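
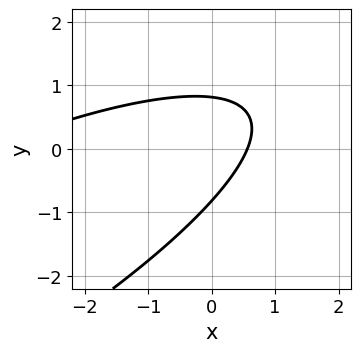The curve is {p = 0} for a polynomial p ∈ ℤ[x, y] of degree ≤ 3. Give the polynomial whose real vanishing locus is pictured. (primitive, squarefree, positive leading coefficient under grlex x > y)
x^2 - 3*x*y + 3*y^2 + 3*x - 2

Degree: the shape is more complex than any degree-1 curve, so deg p = 2.
Matching integer coefficients to the picture gives p.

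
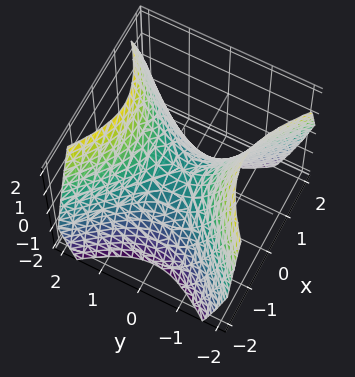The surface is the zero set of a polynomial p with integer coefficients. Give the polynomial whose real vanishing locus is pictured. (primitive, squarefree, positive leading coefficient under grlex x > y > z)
deg p = 2.
Symmetries: mirror symmetry x ↦ −x ⇒ only even powers of x; the y ↦ −y reflection is a symmetry, so y appears only in even powers.
Checking where it meets the axes: it meets the z-axis at z = 0 (among the integer gridlines); one x-axis crossing is at x = 0; one y-axis crossing is at y = 0.
These observations pin down the coefficients.

x^2 - y^2 + z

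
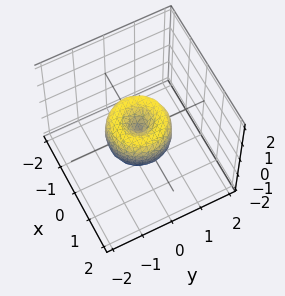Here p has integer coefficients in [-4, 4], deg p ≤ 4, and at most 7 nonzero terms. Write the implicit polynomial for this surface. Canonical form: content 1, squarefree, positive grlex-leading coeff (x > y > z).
2*x^4 + 4*x^2*y^2 + 2*y^4 - 2*x^2 - 2*y^2 + z^2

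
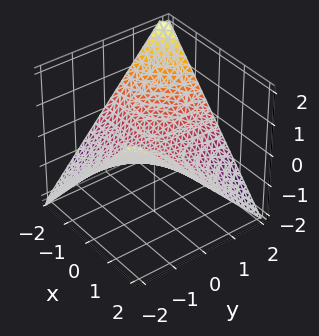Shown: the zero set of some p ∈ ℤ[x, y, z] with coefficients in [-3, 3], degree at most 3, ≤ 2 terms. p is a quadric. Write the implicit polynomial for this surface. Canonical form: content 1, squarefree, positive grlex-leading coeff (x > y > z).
1. Degree: a hyperbolic paraboloid; a quadric, so deg p = 2.
2. Checking where it meets the axes: every point of the y-axis in the box is on the surface; the visible x-axis segment lies entirely on the surface.
3. The integer polynomial consistent with all of this is the stated p.

x*y + 2*z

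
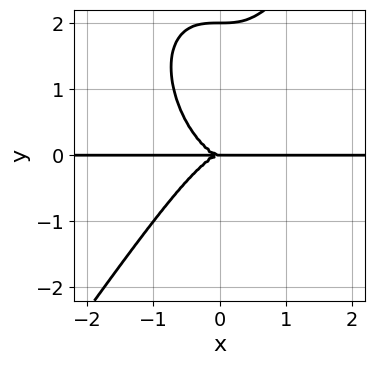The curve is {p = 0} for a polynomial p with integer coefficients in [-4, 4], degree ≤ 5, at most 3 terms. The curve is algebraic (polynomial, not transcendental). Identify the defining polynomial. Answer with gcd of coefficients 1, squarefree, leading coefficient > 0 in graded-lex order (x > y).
3*x^3*y - y^4 + 2*y^3

First, deg p = 4. The shape is more complex than any degree-3 curve.
Next, observable constraints: the y-axis gridline crossings are at y ∈ {0, 2}; every point of the x-axis in the box is on the curve.
Finally, solving for integer coefficients yields p as stated.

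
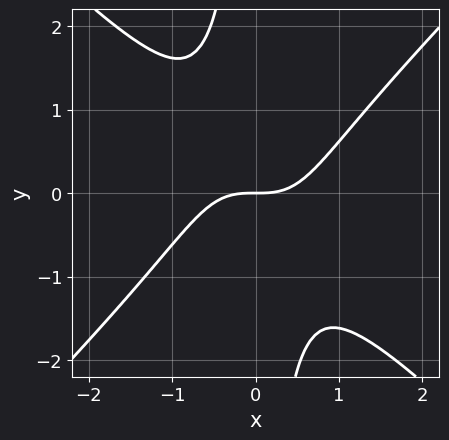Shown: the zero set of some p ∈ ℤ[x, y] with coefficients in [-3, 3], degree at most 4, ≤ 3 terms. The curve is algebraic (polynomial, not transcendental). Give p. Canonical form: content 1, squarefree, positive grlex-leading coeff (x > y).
1. The degree is 3 — a generic line meets the curve in up to 3 points.
2. From the visible intercepts: one y-axis crossing is at y = 0; one x-axis crossing is at x = 0.
3. Putting this together gives p.

x^3 - x*y^2 - y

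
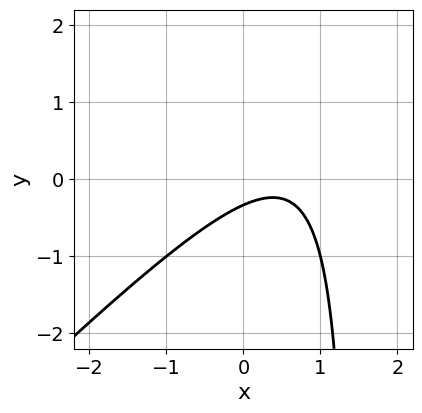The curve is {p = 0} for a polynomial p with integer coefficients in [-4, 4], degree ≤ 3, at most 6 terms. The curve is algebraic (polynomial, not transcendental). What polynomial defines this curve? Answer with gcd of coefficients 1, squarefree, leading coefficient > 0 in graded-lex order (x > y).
(a) The degree is 2 — the shape is more complex than any degree-1 curve.
(b) Observable constraints: the curve avoids every integer x-axis point in the box.
(c) The integer polynomial consistent with all of this is the stated p.

2*x^2 - 2*x*y - 2*x + 3*y + 1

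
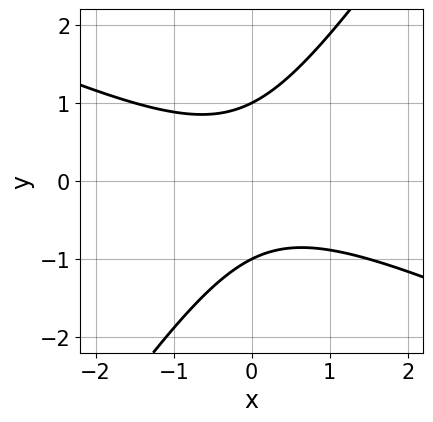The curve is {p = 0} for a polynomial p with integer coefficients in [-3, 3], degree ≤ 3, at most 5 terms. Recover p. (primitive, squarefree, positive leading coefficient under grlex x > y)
First, the degree is 2 — no degree-1 curve has this shape.
Next, from the axis intercepts and sections: no x-intercept at any integer in the box; among the integer gridlines, it crosses the y-axis at y ∈ {-1, 1}.
Finally, matching integer coefficients to the picture gives p.

2*x^2 + 3*x*y - 3*y^2 + 3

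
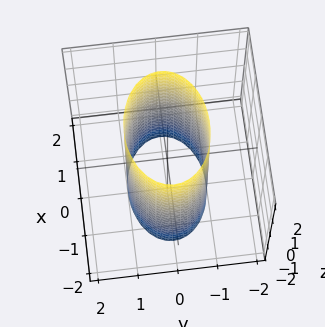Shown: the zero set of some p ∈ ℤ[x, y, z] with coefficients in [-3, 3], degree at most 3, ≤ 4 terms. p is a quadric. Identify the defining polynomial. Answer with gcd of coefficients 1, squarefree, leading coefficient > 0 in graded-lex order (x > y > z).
x^2 + 2*y^2 - 2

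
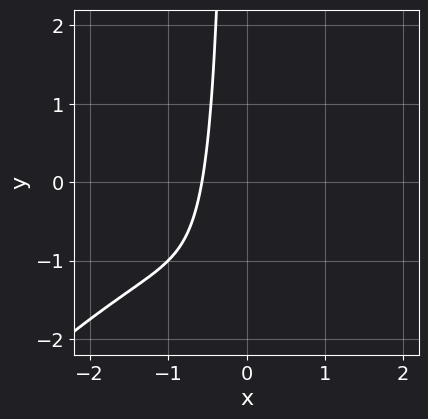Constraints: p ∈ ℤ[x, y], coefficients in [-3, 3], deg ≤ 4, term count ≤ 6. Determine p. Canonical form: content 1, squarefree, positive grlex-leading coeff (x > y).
x^3 - x^2*y + x^2 + 2*x + 1

1. deg p = 3.
2. Against the integer gridlines: the curve avoids every integer y-axis point in the box.
3. Putting this together gives p.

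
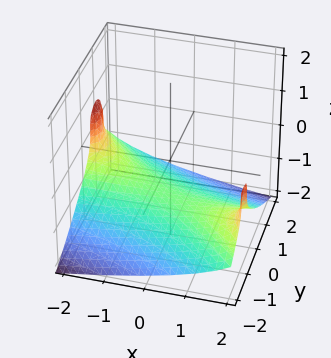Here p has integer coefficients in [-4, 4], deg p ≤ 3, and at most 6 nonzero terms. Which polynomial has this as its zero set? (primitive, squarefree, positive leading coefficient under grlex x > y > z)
First, the degree is 3 — a generic line meets the surface in up to 3 points.
Next, observable constraints: it misses every integer gridline on the x-axis; the surface avoids every integer y-axis point in the box; one z-axis crossing is at z = -1.
Finally, the integer polynomial consistent with all of this is the stated p.

z^3 + x*y + y^2 + 1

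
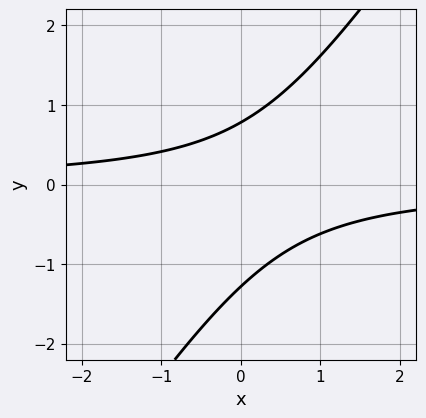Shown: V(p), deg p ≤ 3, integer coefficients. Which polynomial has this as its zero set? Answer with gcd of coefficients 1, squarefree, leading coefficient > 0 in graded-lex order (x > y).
1. The degree is 2 — no degree-1 curve has this shape.
2. Observable constraints: the curve avoids every integer x-axis point in the box.
3. Fitting integer coefficients to these (and the overall shape) gives p.

3*x*y - 2*y^2 - y + 2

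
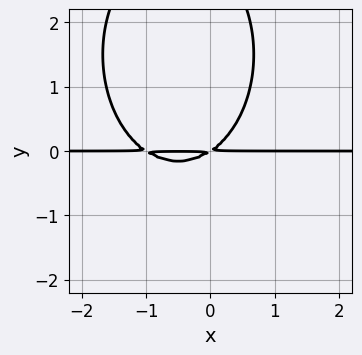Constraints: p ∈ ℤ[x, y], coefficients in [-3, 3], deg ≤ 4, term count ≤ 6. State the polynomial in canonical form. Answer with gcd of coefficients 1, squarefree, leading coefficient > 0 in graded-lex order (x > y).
1. deg p = 3. The shape is more complex than any degree-2 curve.
2. Against the integer gridlines: every point of the x-axis in the box is on the curve.
3. Solving for integer coefficients yields p as stated.

2*x^2*y + y^3 + 2*x*y - 3*y^2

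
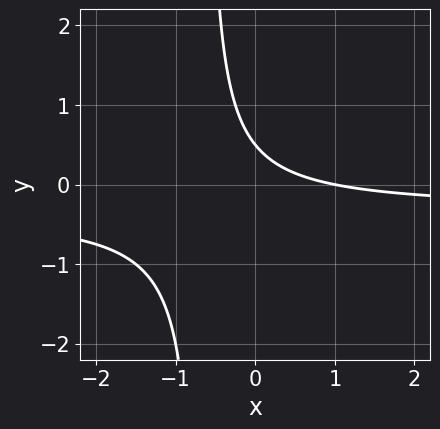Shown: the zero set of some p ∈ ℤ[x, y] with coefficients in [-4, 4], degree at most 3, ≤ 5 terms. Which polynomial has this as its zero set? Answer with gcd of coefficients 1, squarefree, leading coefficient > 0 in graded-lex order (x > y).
Degree: a generic line meets the curve in up to 2 points, so deg p = 2.
Reading off the gridlines: it meets the x-axis at x = 1 (among the integer gridlines).
Putting this together gives p.

3*x*y + x + 2*y - 1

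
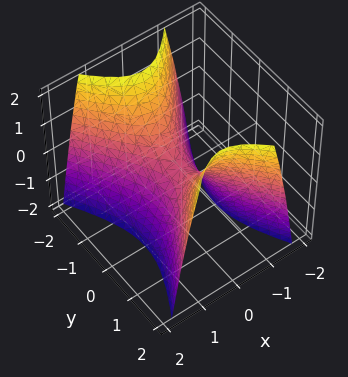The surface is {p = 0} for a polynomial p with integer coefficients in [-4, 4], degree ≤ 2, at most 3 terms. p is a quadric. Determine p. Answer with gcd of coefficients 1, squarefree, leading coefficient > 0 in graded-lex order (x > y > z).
2*x^2 - y^2 + z

deg p = 2. A saddle surface; a quadric.
Symmetries: mirror symmetry x ↦ −x ⇒ only even powers of x; mirror symmetry y ↦ −y ⇒ only even powers of y.
Checking where it meets the axes: it meets the z-axis at z = 0 (among the integer gridlines); it crosses the y-axis at the gridline y = 0; it meets the x-axis at x = 0 (among the integer gridlines).
Putting this together gives p.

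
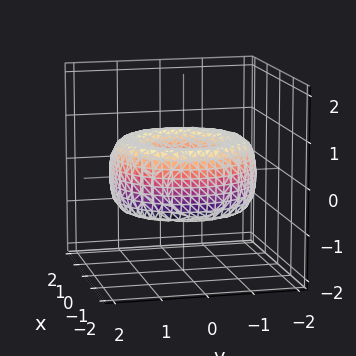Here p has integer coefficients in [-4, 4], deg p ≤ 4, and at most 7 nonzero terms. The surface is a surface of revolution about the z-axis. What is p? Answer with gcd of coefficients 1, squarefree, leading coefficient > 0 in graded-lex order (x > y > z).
First, degree: a generic line meets the surface in up to 4 points, so deg p = 4.
Next, symmetry: the z-axis is an axis of rotation, so x and y enter only as x² + y².
Then, reading off the gridlines: no z-intercept at any integer in the box; a circular section at z = 0 has radius between 0 and 1.
Finally, these observations pin down the coefficients.

x^4 + 2*x^2*y^2 + y^4 - 3*x^2 - 3*y^2 + 2*z^2 + 1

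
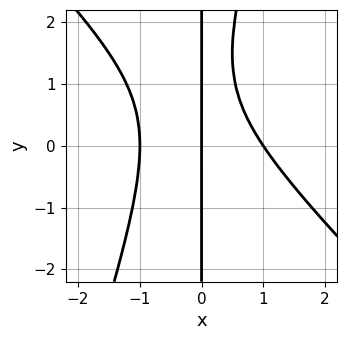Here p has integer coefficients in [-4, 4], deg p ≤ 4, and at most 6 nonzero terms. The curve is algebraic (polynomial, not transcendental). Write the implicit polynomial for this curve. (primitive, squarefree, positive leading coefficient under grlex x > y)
3*x^3 + 2*x^2*y - x*y^2 + 2*x*y - 3*x

First, deg p = 3.
Next, against the integer gridlines: every point of the y-axis in the box is on the curve; the x-axis gridline crossings are at x ∈ {-1, 0, 1}.
Finally, the integer polynomial consistent with all of this is the stated p.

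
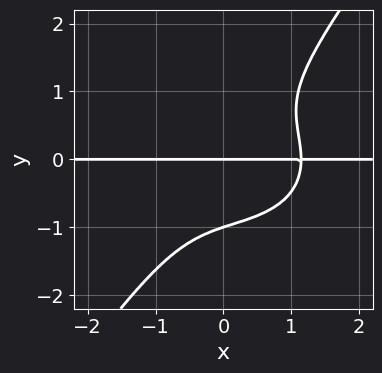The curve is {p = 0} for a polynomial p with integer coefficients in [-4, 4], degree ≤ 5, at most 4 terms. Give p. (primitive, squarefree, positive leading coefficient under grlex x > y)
(a) The degree is 4 — the shape is more complex than any degree-3 curve.
(b) Reading off the gridlines: every point of the x-axis in the box is on the curve; the y-axis gridline crossings are at y ∈ {-1, 0}.
(c) Together with the visible shape, these determine p as stated.

2*x^3*y + 3*x*y^3 - 3*y^4 - 3*y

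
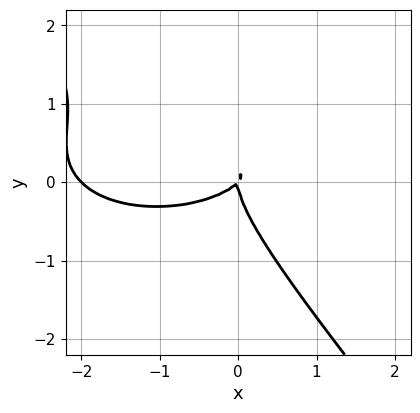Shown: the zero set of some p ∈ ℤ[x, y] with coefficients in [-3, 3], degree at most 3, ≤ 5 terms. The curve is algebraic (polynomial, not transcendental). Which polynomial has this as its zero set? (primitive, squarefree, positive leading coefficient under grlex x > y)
x^3 + 3*x*y^2 + 3*y^3 + 2*x^2 - 2*x*y

The degree is 3 — the shape is more complex than any degree-2 curve.
Against the integer gridlines: it meets the y-axis at y = 0 (among the integer gridlines); the x-axis gridline crossings are at x ∈ {-2, 0}.
Together with the visible shape, these determine p as stated.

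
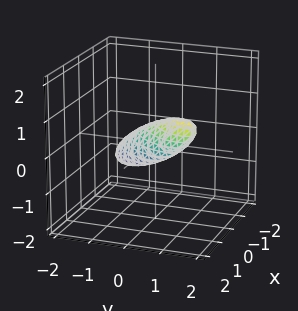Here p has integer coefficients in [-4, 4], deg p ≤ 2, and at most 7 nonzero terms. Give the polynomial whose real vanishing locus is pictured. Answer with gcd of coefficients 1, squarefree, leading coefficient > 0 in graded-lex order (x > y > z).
The degree is 2 — no degree-1 surface has this shape.
Solving for integer coefficients yields p as stated.

3*x^2 - 3*x*y + 2*y^2 - 3*y*z + 3*z^2 - 1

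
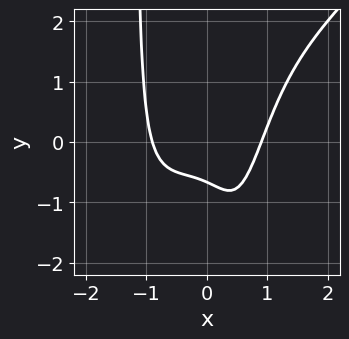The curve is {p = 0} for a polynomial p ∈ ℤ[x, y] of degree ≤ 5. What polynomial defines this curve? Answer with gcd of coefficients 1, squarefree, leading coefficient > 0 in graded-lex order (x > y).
3*x^4 - 3*x^3*y + 2*x*y - 3*y - 2

Degree: no degree-3 curve has this shape, so deg p = 4.
Solving for integer coefficients yields p as stated.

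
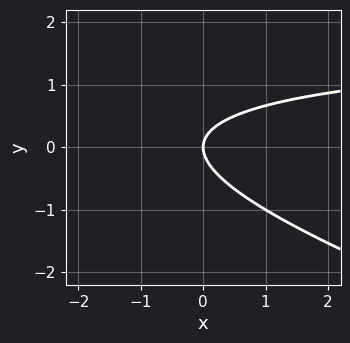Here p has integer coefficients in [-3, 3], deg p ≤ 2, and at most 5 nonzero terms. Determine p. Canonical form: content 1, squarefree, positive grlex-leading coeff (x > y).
(a) Degree: a generic line meets the curve in up to 2 points, so deg p = 2.
(b) Reading off the gridlines: one y-axis crossing is at y = 0; it crosses the x-axis at the gridline x = 0.
(c) Putting this together gives p.

x*y + 3*y^2 - 2*x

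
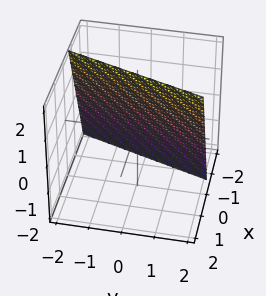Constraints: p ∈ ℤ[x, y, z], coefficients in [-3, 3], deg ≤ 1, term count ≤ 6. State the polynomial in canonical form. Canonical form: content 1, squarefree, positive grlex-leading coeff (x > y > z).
deg p = 1. Every cross-section is a straight line — this is a plane.
Observable constraints: one z-axis crossing is at z = 2; it crosses the y-axis at the gridline y = 2.
Assembling these constraints gives the stated polynomial.

3*x - y - z + 2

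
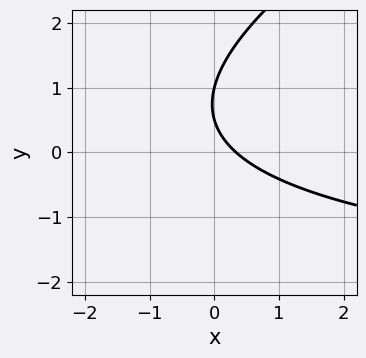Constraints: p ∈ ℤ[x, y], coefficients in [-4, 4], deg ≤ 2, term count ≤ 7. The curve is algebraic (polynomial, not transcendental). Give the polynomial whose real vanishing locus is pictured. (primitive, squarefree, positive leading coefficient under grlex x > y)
x*y - 2*y^2 + 3*x + 3*y - 1

(a) Degree: no degree-1 curve has this shape, so deg p = 2.
(b) From the visible intercepts: it crosses the y-axis at the gridline y = 1.
(c) Solving for integer coefficients yields p as stated.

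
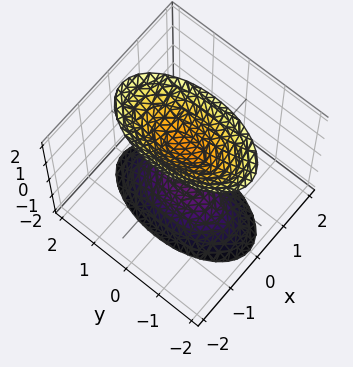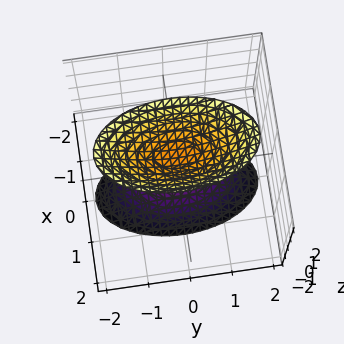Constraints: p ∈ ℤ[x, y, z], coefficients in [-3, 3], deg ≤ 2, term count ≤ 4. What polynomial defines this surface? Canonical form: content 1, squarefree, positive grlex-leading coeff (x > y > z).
1. There are 2 components.
2. The degree is 2 — two separate bowl-shaped sheets opening away from each other; a quadric.
3. Symmetries: mirror symmetry y ↦ −y ⇒ only even powers of y; mirror symmetry z ↦ −z ⇒ only even powers of z; mirror symmetry x ↦ −x ⇒ only even powers of x.
4. From the axis intercepts and sections: the surface avoids every integer y-axis point in the box; among the integer gridlines, it crosses the z-axis at z ∈ {-1, 1}; no x-intercept at any integer in the box.
5. Together with the visible shape, these determine p as stated.

3*x^2 + y^2 - z^2 + 1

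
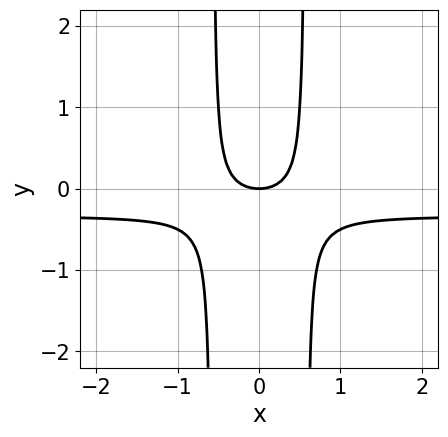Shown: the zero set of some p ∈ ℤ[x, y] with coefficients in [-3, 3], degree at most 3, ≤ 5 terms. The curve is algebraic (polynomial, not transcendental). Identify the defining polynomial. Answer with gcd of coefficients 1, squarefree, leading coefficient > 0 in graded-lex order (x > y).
3*x^2*y + x^2 - y

1. deg p = 3. A generic line meets the curve in up to 3 points.
2. Symmetries: mirror symmetry x ↦ −x ⇒ only even powers of x.
3. Reading off the gridlines: it meets the y-axis at y = 0 (among the integer gridlines); it meets the x-axis at x = 0 (among the integer gridlines).
4. These observations pin down the coefficients.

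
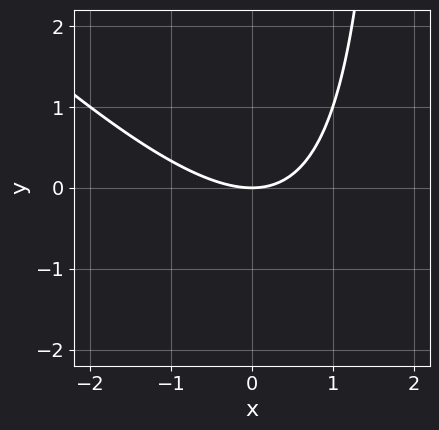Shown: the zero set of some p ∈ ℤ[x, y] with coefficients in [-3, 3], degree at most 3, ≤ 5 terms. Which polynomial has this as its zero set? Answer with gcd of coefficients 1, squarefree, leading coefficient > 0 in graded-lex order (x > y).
(a) deg p = 2.
(b) Reading off the gridlines: it crosses the x-axis at the gridline x = 0; it crosses the y-axis at the gridline y = 0.
(c) Assembling these constraints gives the stated polynomial.

x^2 + x*y - 2*y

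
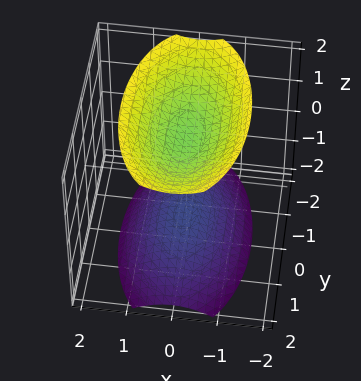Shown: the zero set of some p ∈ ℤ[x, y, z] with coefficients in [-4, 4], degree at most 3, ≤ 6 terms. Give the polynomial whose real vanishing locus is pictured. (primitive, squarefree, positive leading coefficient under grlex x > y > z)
3*x^2 + y^2 - 2*z^2 + 3

The picture has 2 separate pieces. Treating them together as one polynomial.
The degree is 2 — two sheets facing apart; a quadric.
Symmetries: the y ↦ −y reflection is a symmetry, so y appears only in even powers; the z ↦ −z reflection is a symmetry, so z appears only in even powers; it's symmetric under x → −x, forcing even powers of x.
Checking where it meets the axes: the surface avoids every integer y-axis point in the box; no x-intercept at any integer in the box.
These observations pin down the coefficients.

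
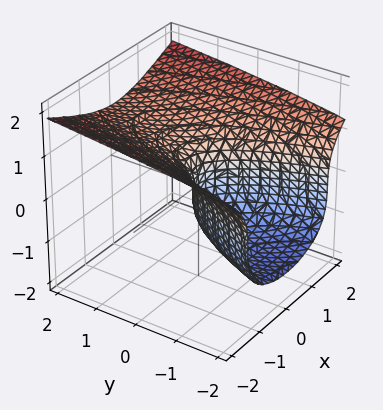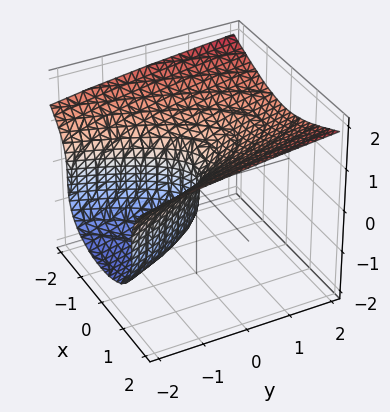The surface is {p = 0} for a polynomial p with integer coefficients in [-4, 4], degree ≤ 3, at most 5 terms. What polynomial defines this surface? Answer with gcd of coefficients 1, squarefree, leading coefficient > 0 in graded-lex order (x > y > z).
(a) The degree is 3 — a generic line meets the surface in up to 3 points.
(b) Checking where it meets the axes: it meets the z-axis at z = 0 (among the integer gridlines); it crosses the y-axis at the gridline y = 0; it crosses the x-axis at the gridline x = 0.
(c) Matching integer coefficients to the picture gives p.

z^3 - x^2 - y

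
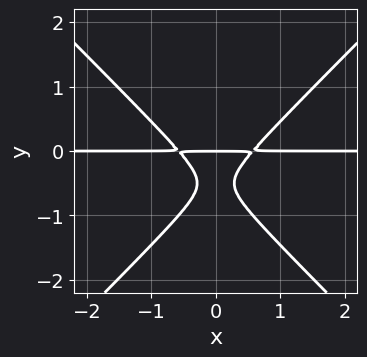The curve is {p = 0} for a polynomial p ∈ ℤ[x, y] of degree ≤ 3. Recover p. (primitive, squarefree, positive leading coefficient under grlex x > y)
3*x^2*y - 3*y^3 - 3*y^2 - y

1. The degree is 3 — a generic line meets the curve in up to 3 points.
2. Symmetries: the x ↦ −x reflection is a symmetry, so x appears only in even powers.
3. Against the integer gridlines: it crosses the y-axis at the gridline y = 0; the visible x-axis segment lies entirely on the curve.
4. Assembling these constraints gives the stated polynomial.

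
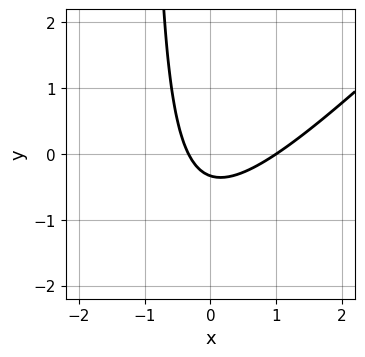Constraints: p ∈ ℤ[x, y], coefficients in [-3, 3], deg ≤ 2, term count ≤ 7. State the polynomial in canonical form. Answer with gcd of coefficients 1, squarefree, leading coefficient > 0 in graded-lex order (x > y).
First, degree: no degree-1 curve has this shape, so deg p = 2.
Then, checking where it meets the axes: one x-axis crossing is at x = 1.
Finally, putting this together gives p.

3*x^2 - 3*x*y - 2*x - 3*y - 1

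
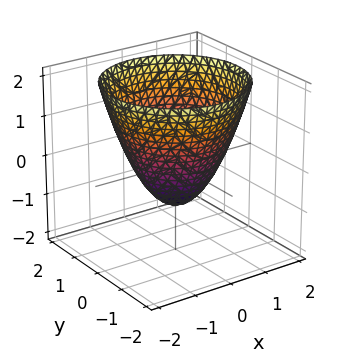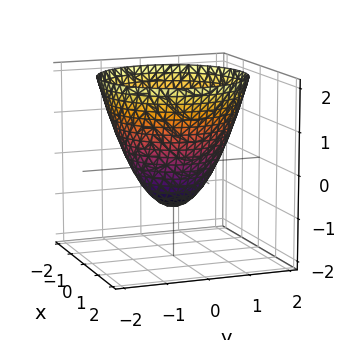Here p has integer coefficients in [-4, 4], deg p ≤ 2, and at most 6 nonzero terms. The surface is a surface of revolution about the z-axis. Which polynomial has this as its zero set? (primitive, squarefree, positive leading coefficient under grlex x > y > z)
x^2 + y^2 - z - 1

(a) Degree: the shape is more complex than any degree-1 surface, so deg p = 2.
(b) Symmetry: the surface is invariant under rotation about z: p = q(x² + y², z).
(c) From the axis intercepts and sections: the x-axis gridline crossings are at x ∈ {-1, 1}; the y-axis gridline crossings are at y ∈ {-1, 1}.
(d) Together with the visible shape, these determine p as stated. Check: (0, 0, -1) on the z-axis lies on the surface, and p(0, 0, -1) = 0. ✓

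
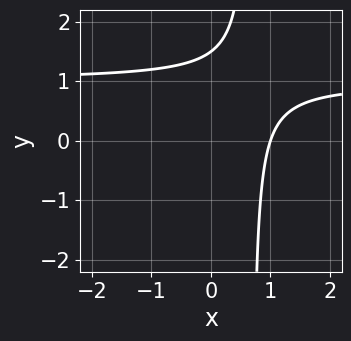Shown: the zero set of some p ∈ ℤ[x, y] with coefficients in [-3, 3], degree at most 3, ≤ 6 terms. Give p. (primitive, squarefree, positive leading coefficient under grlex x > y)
1. The degree is 2 — no degree-1 curve has this shape.
2. Against the integer gridlines: one x-axis crossing is at x = 1.
3. These observations pin down the coefficients.

3*x*y - 3*x - 2*y + 3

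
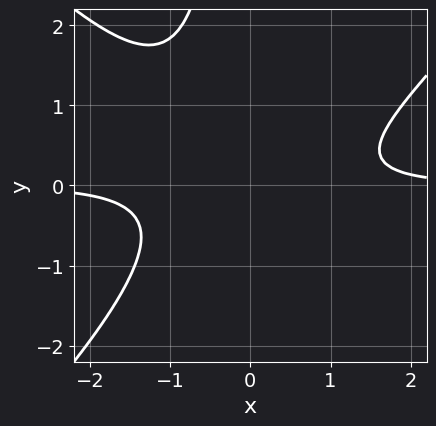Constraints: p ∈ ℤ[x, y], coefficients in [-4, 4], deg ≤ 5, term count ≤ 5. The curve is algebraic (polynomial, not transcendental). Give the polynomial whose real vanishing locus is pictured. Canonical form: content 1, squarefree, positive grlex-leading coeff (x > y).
1. Degree: a generic line meets the curve in up to 4 points, so deg p = 4.
2. Observable constraints: it misses every integer gridline on the x-axis; the curve avoids every integer y-axis point in the box.
3. Fitting integer coefficients to these (and the overall shape) gives p.

x^3*y - x*y^3 - x*y^2 - 2*y^2 - 1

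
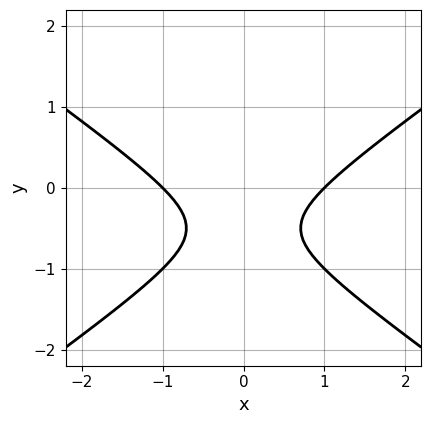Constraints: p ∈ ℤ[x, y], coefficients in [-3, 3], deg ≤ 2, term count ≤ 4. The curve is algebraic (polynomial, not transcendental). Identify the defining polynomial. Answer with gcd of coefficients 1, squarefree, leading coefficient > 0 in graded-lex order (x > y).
x^2 - 2*y^2 - 2*y - 1

1. Degree: a generic line meets the curve in up to 2 points, so deg p = 2.
2. Symmetries: it's symmetric under x → −x, forcing even powers of x.
3. From the visible intercepts: among the integer gridlines, it crosses the x-axis at x ∈ {-1, 1}; the curve avoids every integer y-axis point in the box.
4. These observations pin down the coefficients.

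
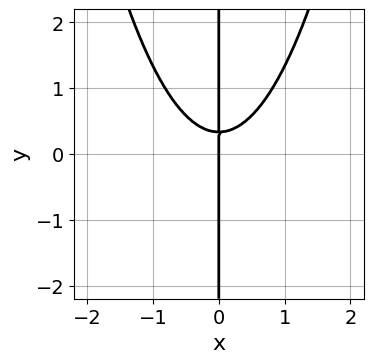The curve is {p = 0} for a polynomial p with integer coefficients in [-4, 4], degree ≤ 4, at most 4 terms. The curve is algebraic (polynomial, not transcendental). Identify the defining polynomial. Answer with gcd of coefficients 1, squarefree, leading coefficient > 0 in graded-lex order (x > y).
(a) deg p = 3.
(b) Observable constraints: one x-axis crossing is at x = 0; the visible y-axis segment lies entirely on the curve.
(c) The integer polynomial consistent with all of this is the stated p.

3*x^3 - 3*x*y + x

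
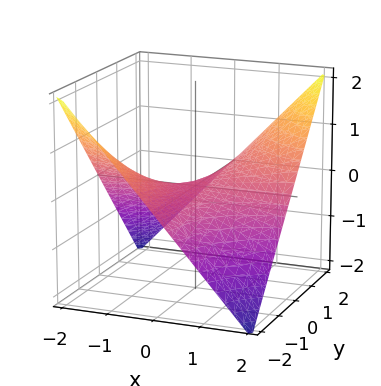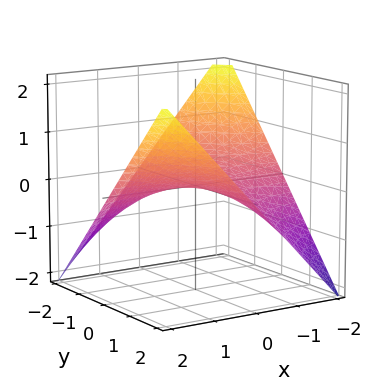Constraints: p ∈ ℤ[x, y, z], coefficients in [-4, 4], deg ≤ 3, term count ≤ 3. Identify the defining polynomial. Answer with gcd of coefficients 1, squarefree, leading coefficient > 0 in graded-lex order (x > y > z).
x*y - 2*z

1. deg p = 2. A hyperbolic paraboloid; a quadric.
2. Reading off the gridlines: one z-axis crossing is at z = 0; every point of the y-axis in the box is on the surface; the visible x-axis segment lies entirely on the surface.
3. The integer polynomial consistent with all of this is the stated p.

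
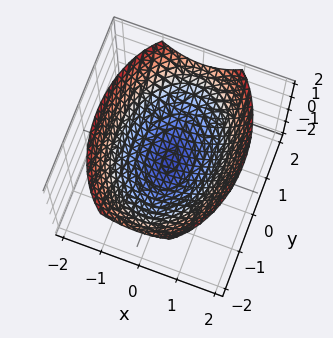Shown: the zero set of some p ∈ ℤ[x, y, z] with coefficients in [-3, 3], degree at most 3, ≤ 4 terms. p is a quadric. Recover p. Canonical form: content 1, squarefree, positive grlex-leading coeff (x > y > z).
2*x^2 + y^2 - 3*z

(a) deg p = 2.
(b) Symmetries: the y ↦ −y reflection is a symmetry, so y appears only in even powers; it's symmetric under x → −x, forcing even powers of x.
(c) Reading off the gridlines: it crosses the x-axis at the gridline x = 0; it meets the z-axis at z = 0 (among the integer gridlines); it crosses the y-axis at the gridline y = 0.
(d) Matching integer coefficients to the picture gives p.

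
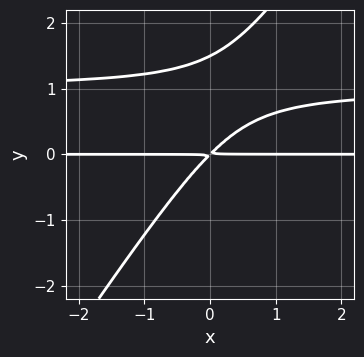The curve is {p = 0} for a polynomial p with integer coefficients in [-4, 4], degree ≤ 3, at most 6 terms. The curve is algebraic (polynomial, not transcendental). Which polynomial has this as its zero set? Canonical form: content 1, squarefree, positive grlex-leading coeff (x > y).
1. Degree: no degree-2 curve has this shape, so deg p = 3.
2. Checking where it meets the axes: every point of the x-axis in the box is on the curve.
3. Putting this together gives p.

3*x*y^2 - 2*y^3 - 3*x*y + 3*y^2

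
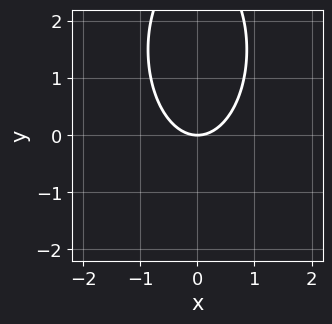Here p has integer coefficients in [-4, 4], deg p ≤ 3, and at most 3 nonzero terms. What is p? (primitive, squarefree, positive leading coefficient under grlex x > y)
3*x^2 + y^2 - 3*y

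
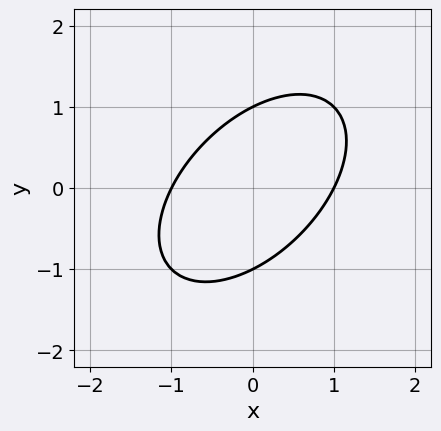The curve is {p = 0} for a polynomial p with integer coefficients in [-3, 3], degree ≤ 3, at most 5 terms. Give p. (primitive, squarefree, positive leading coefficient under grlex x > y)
First, degree: a generic line meets the curve in up to 2 points, so deg p = 2.
Then, reading off the gridlines: among the integer gridlines, it crosses the x-axis at x ∈ {-1, 1}; among the integer gridlines, it crosses the y-axis at y ∈ {-1, 1}.
Finally, putting this together gives p.

x^2 - x*y + y^2 - 1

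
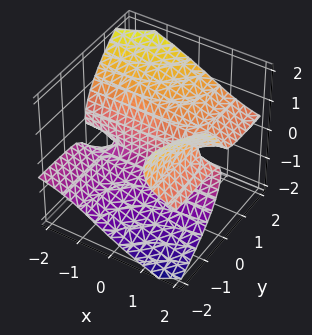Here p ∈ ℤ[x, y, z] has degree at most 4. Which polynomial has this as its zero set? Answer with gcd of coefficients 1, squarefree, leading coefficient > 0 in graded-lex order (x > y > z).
3*x*y*z - x*z^2 + 2*z^3 - 3*y

deg p = 3. A generic line meets the surface in up to 3 points.
Checking where it meets the axes: one y-axis crossing is at y = 0; it meets the z-axis at z = 0 (among the integer gridlines).
Together with the visible shape, these determine p as stated. Check: (-2, 0, 0) on the x-axis lies on the surface, and p(-2, 0, 0) = 0. ✓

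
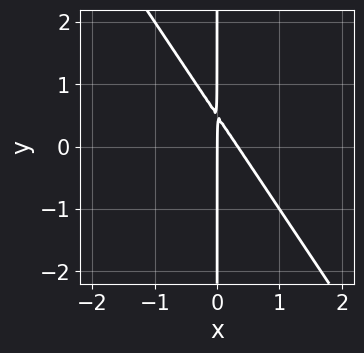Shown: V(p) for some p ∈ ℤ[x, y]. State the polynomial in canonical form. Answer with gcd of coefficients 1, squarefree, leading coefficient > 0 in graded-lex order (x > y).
3*x^2 + 2*x*y - x

1. deg p = 2. The shape is more complex than any degree-1 curve.
2. Observable constraints: the visible y-axis segment lies entirely on the curve; one x-axis crossing is at x = 0.
3. Together with the visible shape, these determine p as stated.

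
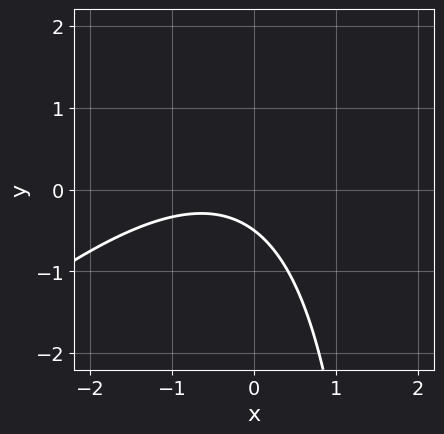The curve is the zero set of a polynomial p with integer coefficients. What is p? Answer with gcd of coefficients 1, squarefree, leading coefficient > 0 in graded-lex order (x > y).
(a) The degree is 2 — the shape is more complex than any degree-1 curve.
(b) Observable constraints: no x-intercept at any integer in the box.
(c) Fitting integer coefficients to these (and the overall shape) gives p.

x^2 - x*y + x + 2*y + 1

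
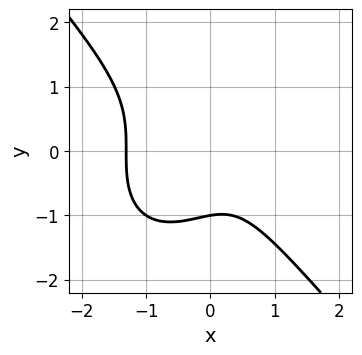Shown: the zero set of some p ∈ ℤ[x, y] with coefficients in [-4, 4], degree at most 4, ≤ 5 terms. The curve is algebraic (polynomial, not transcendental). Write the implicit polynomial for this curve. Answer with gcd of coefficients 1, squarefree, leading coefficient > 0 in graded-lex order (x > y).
(a) deg p = 3. No degree-2 curve has this shape.
(b) Checking where it meets the axes: one y-axis crossing is at y = -1.
(c) Putting this together gives p.

3*x^3 + 2*y^3 + 2*x^2 - x + 2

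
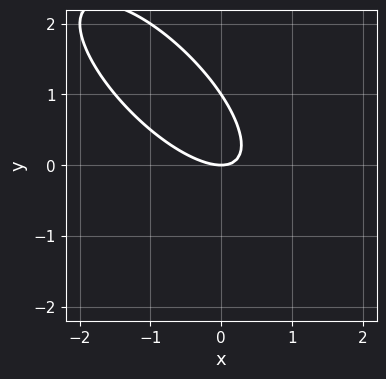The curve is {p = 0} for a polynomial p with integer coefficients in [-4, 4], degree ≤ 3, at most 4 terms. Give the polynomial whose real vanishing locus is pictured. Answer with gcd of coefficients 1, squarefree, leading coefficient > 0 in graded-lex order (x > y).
2*x^2 + 3*x*y + 2*y^2 - 2*y

1. Degree: the shape is more complex than any degree-1 curve, so deg p = 2.
2. Checking where it meets the axes: one x-axis crossing is at x = 0; among the integer gridlines, it crosses the y-axis at y ∈ {0, 1}.
3. These observations pin down the coefficients.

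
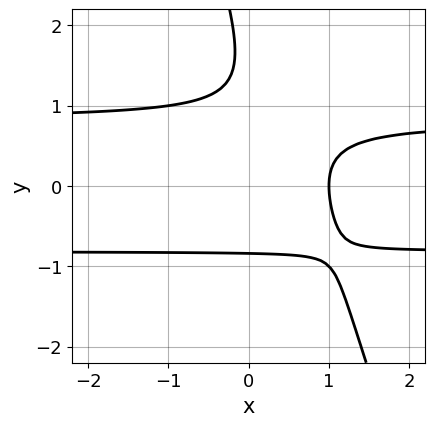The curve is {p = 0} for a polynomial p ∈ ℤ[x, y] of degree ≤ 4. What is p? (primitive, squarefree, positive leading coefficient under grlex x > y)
3*x*y^2 + y^3 - 2*y^2 - 2*x + 2

(a) Degree: the shape is more complex than any degree-2 curve, so deg p = 3.
(b) Reading off the gridlines: it crosses the x-axis at the gridline x = 1.
(c) Putting this together gives p.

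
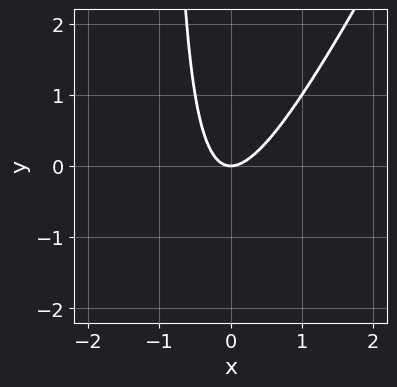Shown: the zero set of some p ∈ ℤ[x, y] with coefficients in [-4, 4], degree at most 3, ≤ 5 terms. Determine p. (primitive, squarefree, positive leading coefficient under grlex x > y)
The degree is 2 — the shape is more complex than any degree-1 curve.
Observable constraints: one x-axis crossing is at x = 0; one y-axis crossing is at y = 0.
Assembling these constraints gives the stated polynomial.

2*x^2 - x*y - y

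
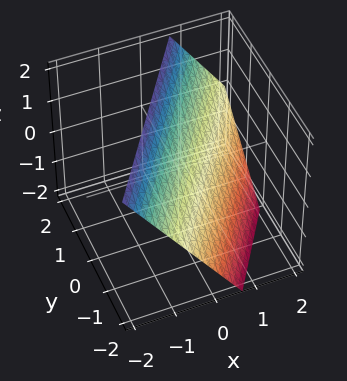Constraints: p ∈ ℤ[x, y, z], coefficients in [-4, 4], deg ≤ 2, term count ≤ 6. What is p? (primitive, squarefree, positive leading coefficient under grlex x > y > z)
3*x - 2*y + 2*z - 2

(a) deg p = 1. Every cross-section is a straight line — this is a plane.
(b) Reading off the gridlines: one z-axis crossing is at z = 1; it meets the y-axis at y = -1 (among the integer gridlines).
(c) These observations pin down the coefficients.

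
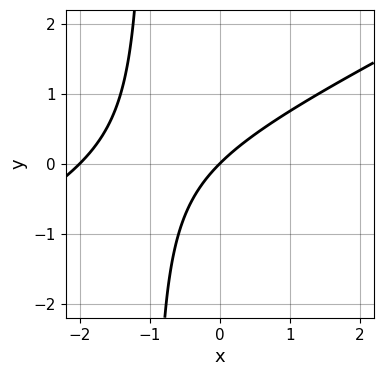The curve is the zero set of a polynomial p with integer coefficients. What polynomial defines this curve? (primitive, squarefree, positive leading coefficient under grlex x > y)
x^2 - 2*x*y + 2*x - 2*y

(a) The degree is 2 — a generic line meets the curve in up to 2 points.
(b) Observable constraints: it crosses the y-axis at the gridline y = 0; the x-axis gridline crossings are at x ∈ {-2, 0}.
(c) Fitting integer coefficients to these (and the overall shape) gives p.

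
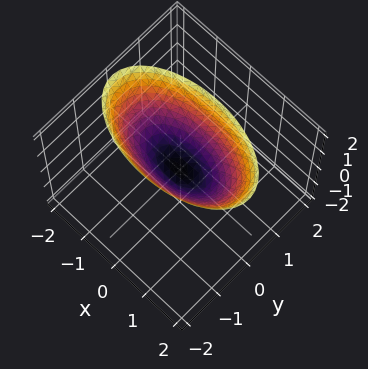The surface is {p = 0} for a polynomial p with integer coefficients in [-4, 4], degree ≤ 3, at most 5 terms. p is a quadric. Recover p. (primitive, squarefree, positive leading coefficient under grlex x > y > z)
1. The degree is 2 — a single bowl opening along one axis; a quadric.
2. Symmetries: the y ↦ −y reflection is a symmetry, so y appears only in even powers; it's symmetric under x → −x, forcing even powers of x.
3. Reading off the gridlines: it meets the z-axis at z = 0 (among the integer gridlines); one y-axis crossing is at y = 0; it meets the x-axis at x = 0 (among the integer gridlines).
4. Fitting integer coefficients to these (and the overall shape) gives p.

x^2 + 3*y^2 - 2*z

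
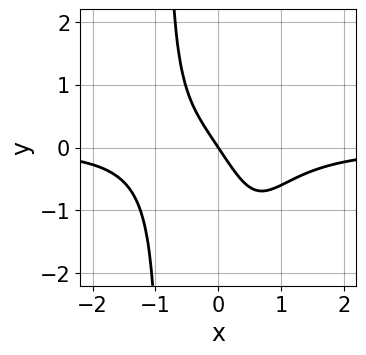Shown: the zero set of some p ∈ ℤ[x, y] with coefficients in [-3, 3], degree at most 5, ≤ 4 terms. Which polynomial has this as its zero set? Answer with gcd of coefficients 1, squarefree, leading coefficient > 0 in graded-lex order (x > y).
3*x^3*y + 3*x + 2*y

(a) Degree: the shape is more complex than any degree-3 curve, so deg p = 4.
(b) Against the integer gridlines: one x-axis crossing is at x = 0; it meets the y-axis at y = 0 (among the integer gridlines).
(c) Matching integer coefficients to the picture gives p.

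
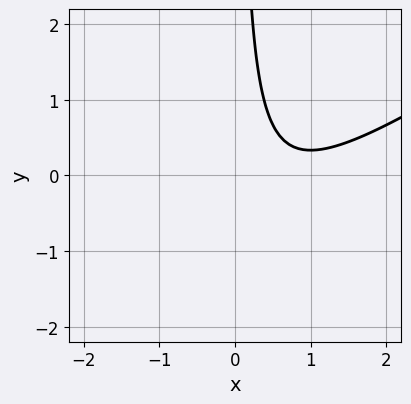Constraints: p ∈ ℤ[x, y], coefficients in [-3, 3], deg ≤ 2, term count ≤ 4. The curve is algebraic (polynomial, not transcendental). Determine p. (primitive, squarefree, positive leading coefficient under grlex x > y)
2*x^2 - 3*x*y - 3*x + 2

The degree is 2 — a generic line meets the curve in up to 2 points.
Against the integer gridlines: it misses every integer gridline on the y-axis; no x-intercept at any integer in the box.
Matching integer coefficients to the picture gives p.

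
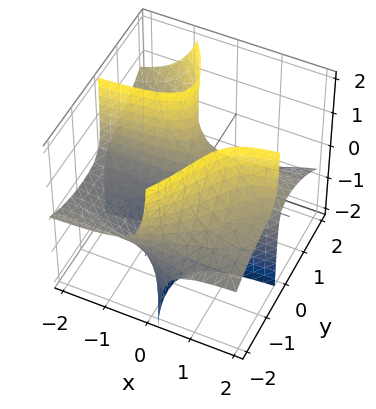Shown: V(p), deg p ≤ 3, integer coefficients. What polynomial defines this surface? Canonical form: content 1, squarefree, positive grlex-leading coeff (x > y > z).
3*x*y*z + y^3 + y^2 - 2*y + z

1. deg p = 3. A generic line meets the surface in up to 3 points.
2. From the axis intercepts and sections: among the integer gridlines, it crosses the y-axis at y ∈ {-2, 0, 1}; every point of the x-axis in the box is on the surface; one z-axis crossing is at z = 0.
3. Matching integer coefficients to the picture gives p.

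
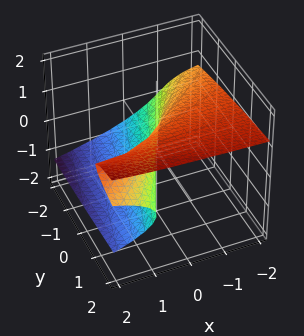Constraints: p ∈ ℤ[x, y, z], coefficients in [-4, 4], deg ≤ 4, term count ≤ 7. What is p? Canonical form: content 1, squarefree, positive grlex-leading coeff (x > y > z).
(a) deg p = 3. A generic line meets the surface in up to 3 points.
(b) Reading off the gridlines: one x-axis crossing is at x = 0; one z-axis crossing is at z = 0; one y-axis crossing is at y = 0.
(c) Matching integer coefficients to the picture gives p.

3*z^3 - 2*x*z - 2*z^2 + 2*x - y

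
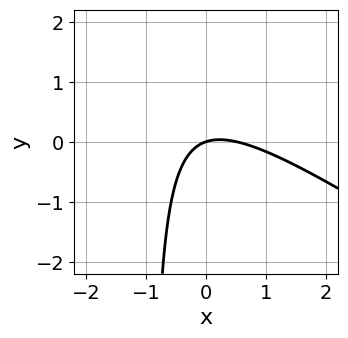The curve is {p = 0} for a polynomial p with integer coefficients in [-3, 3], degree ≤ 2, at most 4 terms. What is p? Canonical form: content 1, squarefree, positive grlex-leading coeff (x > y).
1. The degree is 2 — a generic line meets the curve in up to 2 points.
2. Observable constraints: one y-axis crossing is at y = 0; one x-axis crossing is at x = 0.
3. Putting this together gives p.

2*x^2 + 3*x*y - x + 3*y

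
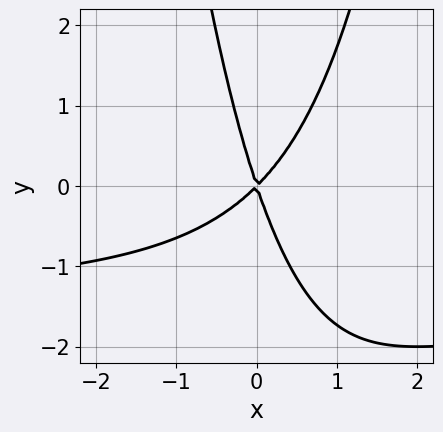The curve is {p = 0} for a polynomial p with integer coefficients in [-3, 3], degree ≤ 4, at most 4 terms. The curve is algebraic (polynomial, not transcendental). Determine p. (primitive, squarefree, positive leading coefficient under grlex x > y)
(a) Degree: no degree-2 curve has this shape, so deg p = 3.
(b) Against the integer gridlines: it crosses the x-axis at the gridline x = 0; one y-axis crossing is at y = 0.
(c) Putting this together gives p.

2*x^2*y + 3*x^2 - 2*x*y - y^2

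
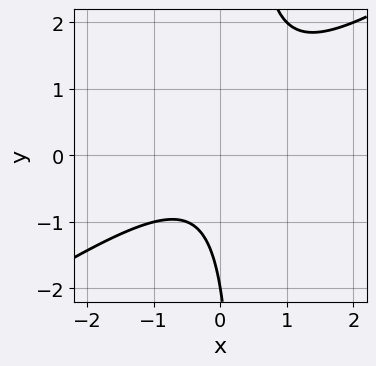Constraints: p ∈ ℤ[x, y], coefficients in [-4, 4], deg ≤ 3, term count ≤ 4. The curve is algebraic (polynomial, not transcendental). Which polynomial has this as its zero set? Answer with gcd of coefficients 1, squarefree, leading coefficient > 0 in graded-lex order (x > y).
2*x^2 - 3*x*y + y + 2

First, the degree is 2 — no degree-1 curve has this shape.
Next, observable constraints: the curve avoids every integer x-axis point in the box; one y-axis crossing is at y = -2.
Finally, the integer polynomial consistent with all of this is the stated p.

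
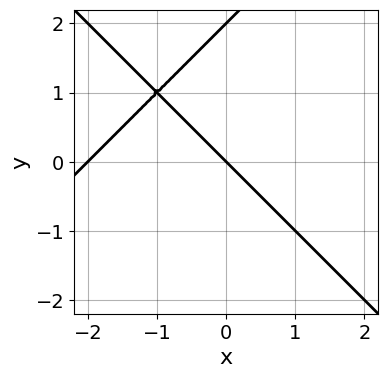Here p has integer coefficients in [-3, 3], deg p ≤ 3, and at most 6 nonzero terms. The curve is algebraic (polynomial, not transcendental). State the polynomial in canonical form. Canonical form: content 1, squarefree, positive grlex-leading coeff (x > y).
1. deg p = 2. No degree-1 curve has this shape.
2. Against the integer gridlines: the x-axis gridline crossings are at x ∈ {-2, 0}; the y-axis gridline crossings are at y ∈ {0, 2}.
3. Putting this together gives p.

x^2 - y^2 + 2*x + 2*y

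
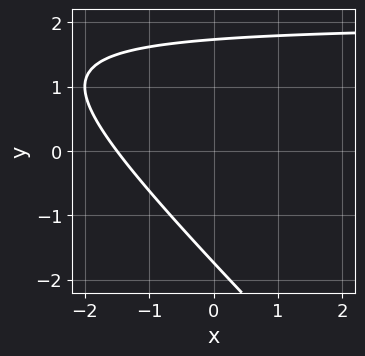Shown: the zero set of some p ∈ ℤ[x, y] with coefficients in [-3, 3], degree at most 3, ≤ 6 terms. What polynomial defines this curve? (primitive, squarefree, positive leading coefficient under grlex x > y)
(a) The degree is 2 — no degree-1 curve has this shape.
(b) The integer polynomial consistent with all of this is the stated p.

x*y + y^2 - 2*x - 3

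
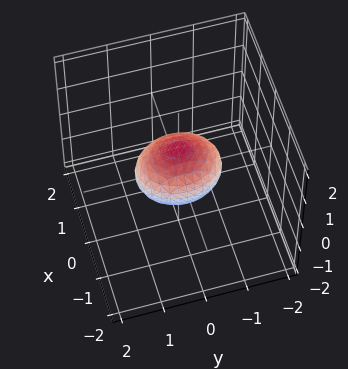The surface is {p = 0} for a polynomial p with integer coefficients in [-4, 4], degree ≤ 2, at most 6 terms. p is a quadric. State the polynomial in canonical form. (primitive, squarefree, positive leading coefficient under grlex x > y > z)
3*x^2 + 2*y^2 + 3*z^2 - 2

deg p = 2. A closed, bounded, convex surface; a quadric.
Symmetries: the x ↦ −x reflection is a symmetry, so x appears only in even powers; it's symmetric under z → −z, forcing even powers of z; mirror symmetry y ↦ −y ⇒ only even powers of y.
Observable constraints: the y-axis gridline crossings are at y ∈ {-1, 1}.
Matching integer coefficients to the picture gives p.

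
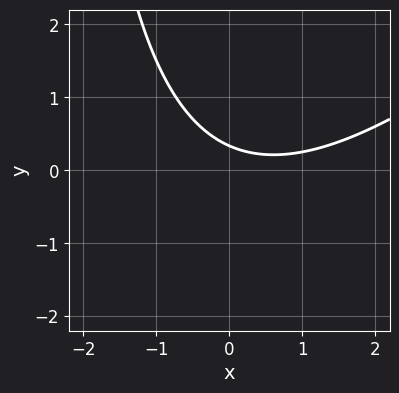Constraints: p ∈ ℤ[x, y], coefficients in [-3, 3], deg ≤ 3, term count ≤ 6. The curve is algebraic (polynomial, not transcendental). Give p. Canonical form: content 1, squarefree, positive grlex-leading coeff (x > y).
(a) The degree is 2 — no degree-1 curve has this shape.
(b) Checking where it meets the axes: it misses every integer gridline on the x-axis.
(c) Putting this together gives p.

x^2 - x*y - x - 3*y + 1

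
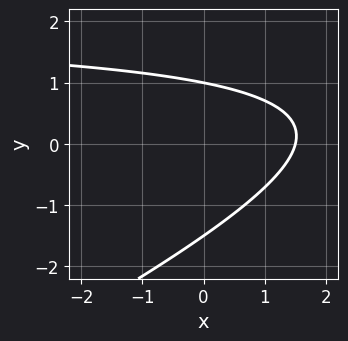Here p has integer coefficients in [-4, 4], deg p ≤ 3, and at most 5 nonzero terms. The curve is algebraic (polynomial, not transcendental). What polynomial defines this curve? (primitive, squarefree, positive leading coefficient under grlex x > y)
First, degree: the shape is more complex than any degree-1 curve, so deg p = 2.
Next, from the axis intercepts and sections: it meets the y-axis at y = 1 (among the integer gridlines).
Finally, putting this together gives p.

x*y - 2*y^2 - 2*x - y + 3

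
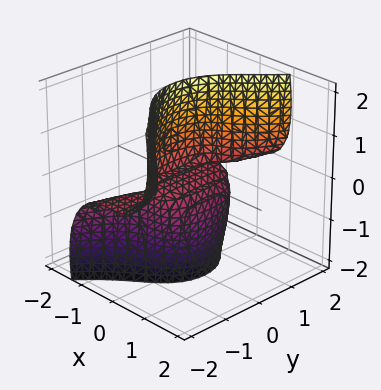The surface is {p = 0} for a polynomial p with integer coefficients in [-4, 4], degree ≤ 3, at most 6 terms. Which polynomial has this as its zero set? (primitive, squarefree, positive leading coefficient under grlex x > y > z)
3*x^3 + 2*x*z^2 - 2*y^2*z + x*z + 2*z

Degree: a generic line meets the surface in up to 3 points, so deg p = 3.
Observable constraints: it crosses the z-axis at the gridline z = 0; the visible y-axis segment lies entirely on the surface; one x-axis crossing is at x = 0.
The integer polynomial consistent with all of this is the stated p.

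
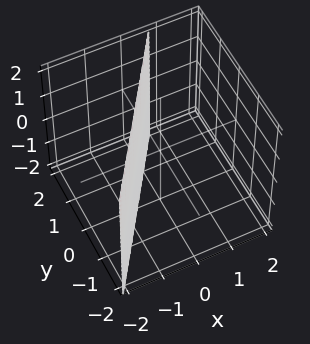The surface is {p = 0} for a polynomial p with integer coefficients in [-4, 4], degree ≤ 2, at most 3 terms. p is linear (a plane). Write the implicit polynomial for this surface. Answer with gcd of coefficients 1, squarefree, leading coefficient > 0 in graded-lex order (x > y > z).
3*x - 2*y + 2

1. Degree: the surface is flat (a plane), so deg p = 1.
2. From the axis intercepts and sections: the surface avoids every integer z-axis point in the box; it meets the y-axis at y = 1 (among the integer gridlines).
3. Fitting integer coefficients to these (and the overall shape) gives p.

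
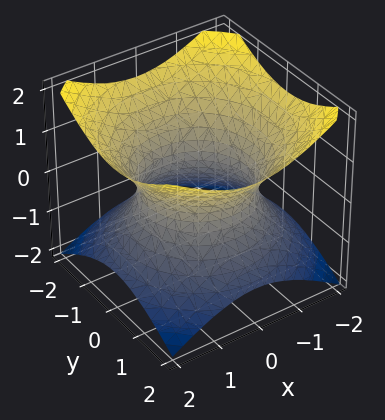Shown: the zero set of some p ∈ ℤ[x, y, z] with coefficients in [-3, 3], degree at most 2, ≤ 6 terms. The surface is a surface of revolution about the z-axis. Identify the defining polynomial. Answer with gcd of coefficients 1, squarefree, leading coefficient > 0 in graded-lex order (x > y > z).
2*x^2 + 2*y^2 - 3*z^2 - 3

The degree is 2 — no degree-1 surface has this shape.
Symmetry: the z-axis is an axis of rotation, so x and y enter only as x² + y².
Against the integer gridlines: a circular section at z = 1 has radius between 1 and 2; it misses every integer gridline on the z-axis.
The integer polynomial consistent with all of this is the stated p.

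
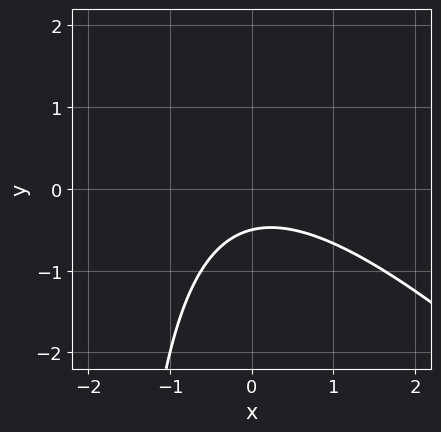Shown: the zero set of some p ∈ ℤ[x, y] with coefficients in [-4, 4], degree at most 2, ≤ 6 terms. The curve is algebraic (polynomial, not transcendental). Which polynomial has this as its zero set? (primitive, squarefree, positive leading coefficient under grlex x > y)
x^2 + x*y + 2*y + 1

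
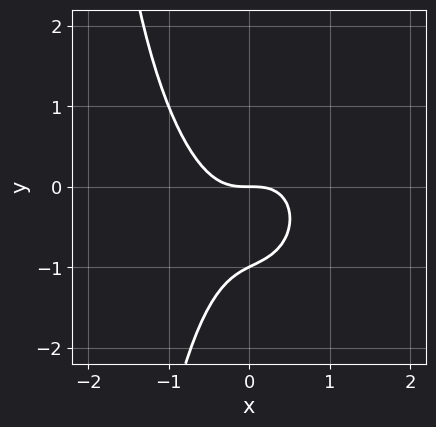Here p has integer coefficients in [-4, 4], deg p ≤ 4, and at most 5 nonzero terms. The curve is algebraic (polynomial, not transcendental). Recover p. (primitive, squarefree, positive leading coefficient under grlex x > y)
1. Degree: the shape is more complex than any degree-2 curve, so deg p = 3.
2. Against the integer gridlines: one x-axis crossing is at x = 0; among the integer gridlines, it crosses the y-axis at y ∈ {-1, 0}.
3. Fitting integer coefficients to these (and the overall shape) gives p.

3*x^3 + x*y^2 + 2*y^2 + 2*y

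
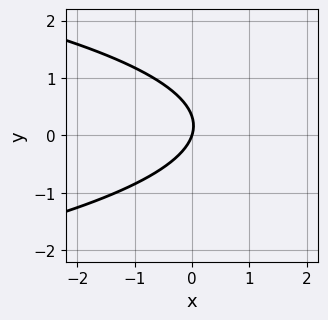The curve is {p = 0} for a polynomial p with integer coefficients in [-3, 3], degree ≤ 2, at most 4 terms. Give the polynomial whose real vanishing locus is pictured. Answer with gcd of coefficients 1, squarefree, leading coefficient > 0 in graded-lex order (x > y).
3*y^2 + 3*x - y

Degree: a generic line meets the curve in up to 2 points, so deg p = 2.
From the visible intercepts: it crosses the y-axis at the gridline y = 0; it meets the x-axis at x = 0 (among the integer gridlines).
Fitting integer coefficients to these (and the overall shape) gives p.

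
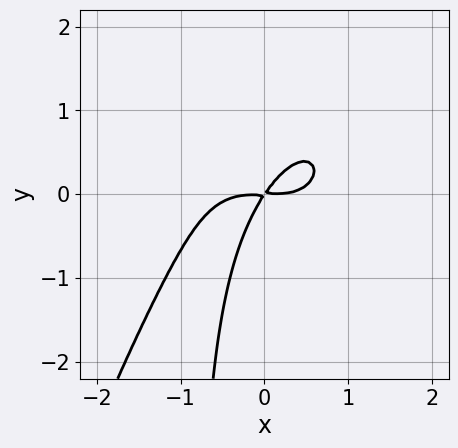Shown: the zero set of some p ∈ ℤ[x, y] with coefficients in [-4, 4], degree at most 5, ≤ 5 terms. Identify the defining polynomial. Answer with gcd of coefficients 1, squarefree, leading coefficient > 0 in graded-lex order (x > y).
2*x^4 + 2*x*y^2 - 3*x*y + 2*y^2

(a) Degree: the shape is more complex than any degree-3 curve, so deg p = 4.
(b) The integer polynomial consistent with all of this is the stated p.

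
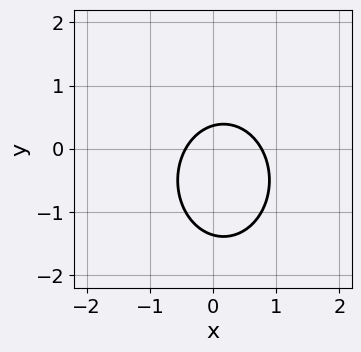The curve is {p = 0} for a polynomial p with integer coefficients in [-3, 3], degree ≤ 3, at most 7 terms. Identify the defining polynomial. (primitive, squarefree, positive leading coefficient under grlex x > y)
First, degree: no degree-1 curve has this shape, so deg p = 2.
Finally, the integer polynomial consistent with all of this is the stated p.

3*x^2 + 2*y^2 - x + 2*y - 1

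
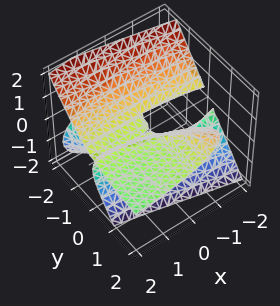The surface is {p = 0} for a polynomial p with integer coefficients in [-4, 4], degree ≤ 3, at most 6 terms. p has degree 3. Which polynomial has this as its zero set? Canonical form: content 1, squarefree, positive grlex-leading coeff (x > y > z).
x*y^2 + 2*x*y*z + 3*y^2*z - 2*z^3 - 2*z^2

deg p = 3.
Observable constraints: the visible x-axis segment lies entirely on the surface; the visible y-axis segment lies entirely on the surface.
Putting this together gives p.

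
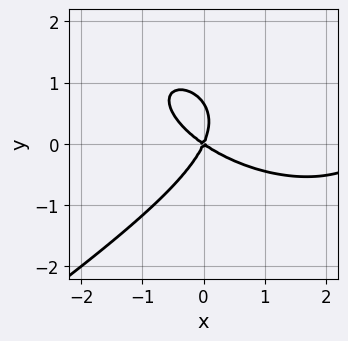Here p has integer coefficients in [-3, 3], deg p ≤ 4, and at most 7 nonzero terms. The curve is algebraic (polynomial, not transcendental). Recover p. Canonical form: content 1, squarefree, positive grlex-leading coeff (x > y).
x^3 - 3*y^3 - 3*x^2 - 3*x*y + 2*y^2

(a) Degree: no degree-2 curve has this shape, so deg p = 3.
(b) Against the integer gridlines: it meets the x-axis at x = 0 (among the integer gridlines); it meets the y-axis at y = 0 (among the integer gridlines).
(c) These observations pin down the coefficients.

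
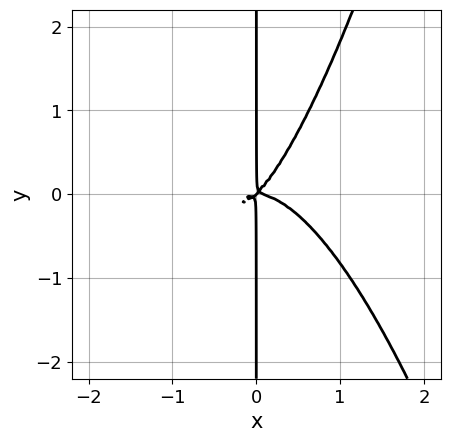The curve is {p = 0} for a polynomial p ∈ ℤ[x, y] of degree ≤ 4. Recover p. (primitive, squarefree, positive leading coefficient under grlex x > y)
3*x^4 + 2*x^2*y - 2*x*y^2

Degree: the shape is more complex than any degree-3 curve, so deg p = 4.
Reading off the gridlines: the visible y-axis segment lies entirely on the curve.
Solving for integer coefficients yields p as stated.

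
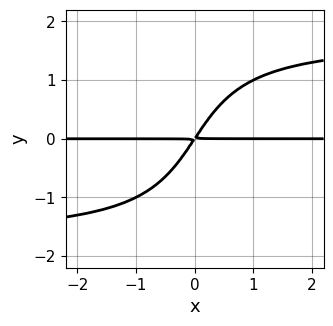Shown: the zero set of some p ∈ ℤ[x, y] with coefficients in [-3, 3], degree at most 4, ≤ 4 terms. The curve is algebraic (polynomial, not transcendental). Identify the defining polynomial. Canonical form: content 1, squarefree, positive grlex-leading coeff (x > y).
First, degree: no degree-3 curve has this shape, so deg p = 4.
Then, from the axis intercepts and sections: every point of the x-axis in the box is on the curve.
Finally, putting this together gives p.

x*y^3 - 3*x*y + 2*y^2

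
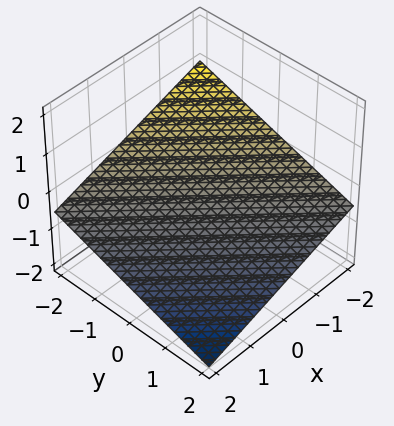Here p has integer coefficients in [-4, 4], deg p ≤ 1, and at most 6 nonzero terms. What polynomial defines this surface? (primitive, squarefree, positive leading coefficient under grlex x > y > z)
Degree: every cross-section is a straight line — this is a plane, so deg p = 1.
Against the integer gridlines: it crosses the y-axis at the gridline y = -2; it meets the x-axis at x = -2 (among the integer gridlines).
Together with the visible shape, these determine p as stated.

x + y + 3*z + 2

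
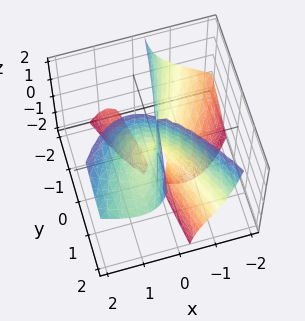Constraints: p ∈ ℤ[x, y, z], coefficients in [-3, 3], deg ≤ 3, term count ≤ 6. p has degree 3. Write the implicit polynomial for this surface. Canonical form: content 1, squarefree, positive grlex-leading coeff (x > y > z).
3*x^3 - 2*x^2*z - 3*x*y*z + y^2

I count 2 distinct pieces. They look like related sheets of one shape, so recover p as a whole.
Degree: a generic line meets the surface in up to 3 points, so deg p = 3.
Against the integer gridlines: it crosses the x-axis at the gridline x = 0; every point of the z-axis in the box is on the surface; it meets the y-axis at y = 0 (among the integer gridlines).
The integer polynomial consistent with all of this is the stated p.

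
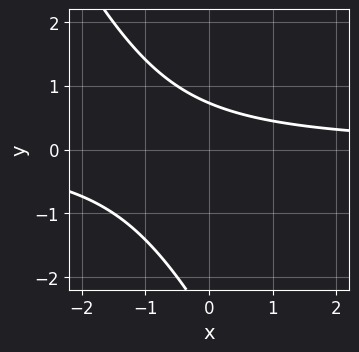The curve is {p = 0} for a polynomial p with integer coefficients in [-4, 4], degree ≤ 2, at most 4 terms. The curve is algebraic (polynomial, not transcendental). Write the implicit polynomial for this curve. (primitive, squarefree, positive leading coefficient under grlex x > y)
2*x*y + y^2 + 2*y - 2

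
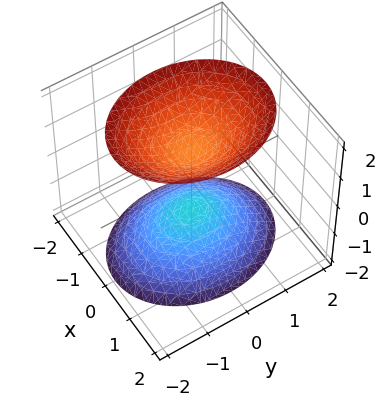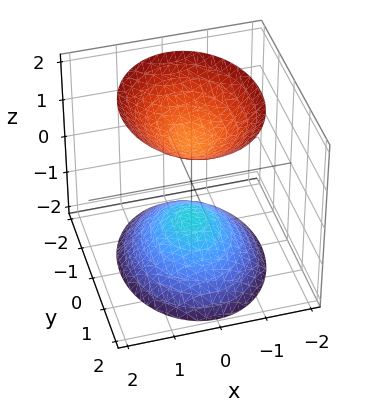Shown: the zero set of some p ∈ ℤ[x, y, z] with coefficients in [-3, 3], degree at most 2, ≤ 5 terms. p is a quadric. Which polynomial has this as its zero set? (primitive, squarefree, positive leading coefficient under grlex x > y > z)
There are 2 components. Treating them together as one polynomial.
The degree is 2 — two sheets facing apart; a quadric.
Symmetries: it's symmetric under y → −y, forcing even powers of y; mirror symmetry x ↦ −x ⇒ only even powers of x; mirror symmetry z ↦ −z ⇒ only even powers of z.
From the axis intercepts and sections: no y-intercept at any integer in the box; the z-axis gridline crossings are at z ∈ {-1, 1}; the surface avoids every integer x-axis point in the box.
The integer polynomial consistent with all of this is the stated p.

3*x^2 + 2*y^2 - 2*z^2 + 2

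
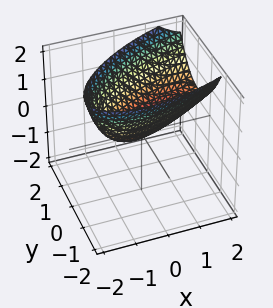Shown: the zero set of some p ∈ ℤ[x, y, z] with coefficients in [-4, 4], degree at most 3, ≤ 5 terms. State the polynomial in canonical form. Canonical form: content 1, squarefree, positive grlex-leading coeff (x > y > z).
The degree is 2 — no degree-1 surface has this shape.
Reading off the gridlines: it crosses the x-axis at the gridline x = 0; it meets the z-axis at z = 0 (among the integer gridlines); one y-axis crossing is at y = 0.
Putting this together gives p.

x^2 - 2*x*y - x*z + 3*y^2 - 3*z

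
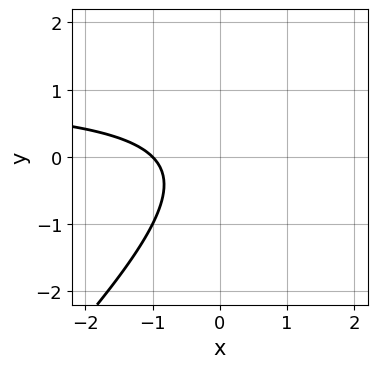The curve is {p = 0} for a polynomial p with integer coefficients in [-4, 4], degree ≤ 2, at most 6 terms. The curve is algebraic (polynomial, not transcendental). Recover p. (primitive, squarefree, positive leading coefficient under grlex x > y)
(a) deg p = 2. A generic line meets the curve in up to 2 points.
(b) Reading off the gridlines: no y-intercept at any integer in the box; one x-axis crossing is at x = -1.
(c) These observations pin down the coefficients.

x*y - y^2 - x - 1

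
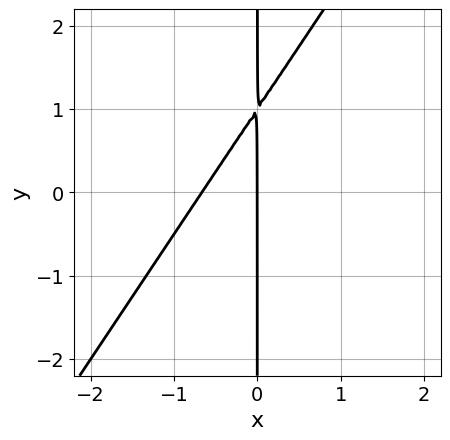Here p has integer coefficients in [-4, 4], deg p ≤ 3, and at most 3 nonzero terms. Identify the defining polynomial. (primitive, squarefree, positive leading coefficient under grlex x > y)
3*x^2 - 2*x*y + 2*x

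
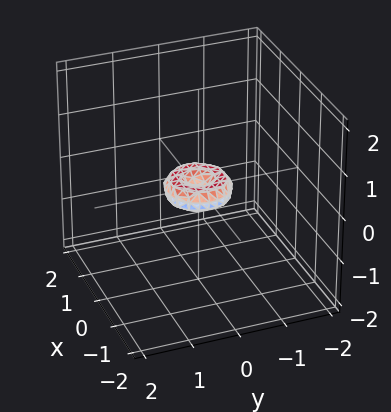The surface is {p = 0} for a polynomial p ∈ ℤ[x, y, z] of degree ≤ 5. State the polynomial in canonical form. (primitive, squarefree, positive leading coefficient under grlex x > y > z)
1. Degree: no degree-3 surface has this shape, so deg p = 4.
2. By symmetry, the surface is invariant under rotation about z: p = q(x² + y², z).
3. Against the integer gridlines: it crosses the x-axis at the gridline x = 0; a circular section at z = 0 has radius between 0 and 1; it meets the z-axis at z = 0 (among the integer gridlines).
4. Fitting integer coefficients to these (and the overall shape) gives p.

2*x^4 + 4*x^2*y^2 + 2*y^4 - x^2 - y^2 + 2*z^2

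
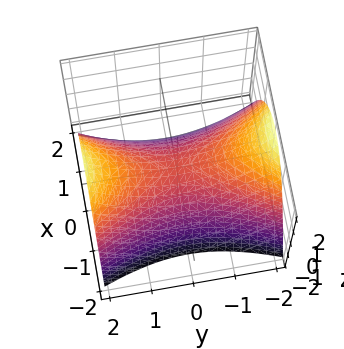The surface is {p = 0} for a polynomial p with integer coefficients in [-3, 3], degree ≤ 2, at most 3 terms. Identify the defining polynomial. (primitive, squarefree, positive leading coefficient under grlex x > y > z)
3*x^2 - y^2 + 3*z

(a) deg p = 2. A saddle surface; a quadric.
(b) Symmetries: mirror symmetry x ↦ −x ⇒ only even powers of x; it's symmetric under y → −y, forcing even powers of y.
(c) From the visible intercepts: one y-axis crossing is at y = 0; it crosses the x-axis at the gridline x = 0; it crosses the z-axis at the gridline z = 0.
(d) These observations pin down the coefficients.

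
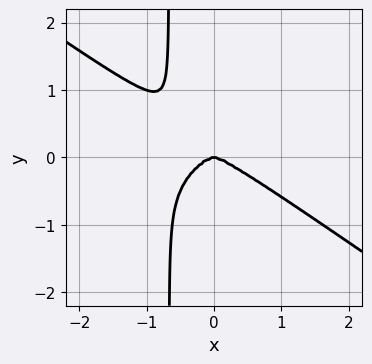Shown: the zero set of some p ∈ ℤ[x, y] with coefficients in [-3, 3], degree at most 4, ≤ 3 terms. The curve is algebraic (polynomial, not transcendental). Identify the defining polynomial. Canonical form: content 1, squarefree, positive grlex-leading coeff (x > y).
x^4 + 3*x*y^3 + 2*y^3

First, degree: no degree-3 curve has this shape, so deg p = 4.
Next, from the axis intercepts and sections: it crosses the x-axis at the gridline x = 0; it crosses the y-axis at the gridline y = 0.
Finally, fitting integer coefficients to these (and the overall shape) gives p.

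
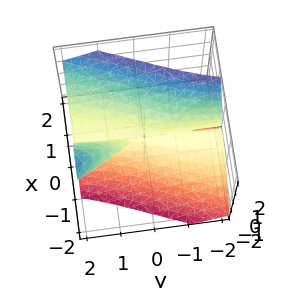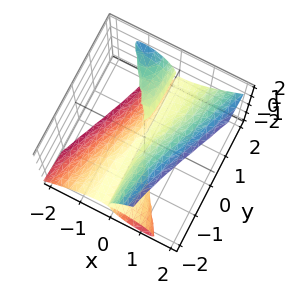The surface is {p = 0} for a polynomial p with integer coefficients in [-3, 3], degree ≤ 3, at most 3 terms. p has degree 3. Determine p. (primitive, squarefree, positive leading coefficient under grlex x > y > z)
2*x^3 - 2*x*y*z - z^3

The picture has 2 separate pieces.
deg p = 3.
From the axis intercepts and sections: the visible y-axis segment lies entirely on the surface; it meets the z-axis at z = 0 (among the integer gridlines).
Matching integer coefficients to the picture gives p.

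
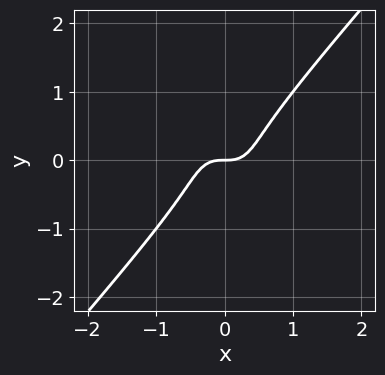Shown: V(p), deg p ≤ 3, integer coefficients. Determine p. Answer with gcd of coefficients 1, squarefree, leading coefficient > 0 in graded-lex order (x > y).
(a) deg p = 3. A generic line meets the curve in up to 3 points.
(b) Reading off the gridlines: it crosses the x-axis at the gridline x = 0; it crosses the y-axis at the gridline y = 0.
(c) These observations pin down the coefficients.

3*x^3 - 2*y^3 - y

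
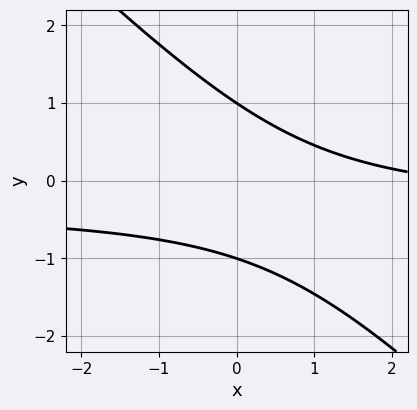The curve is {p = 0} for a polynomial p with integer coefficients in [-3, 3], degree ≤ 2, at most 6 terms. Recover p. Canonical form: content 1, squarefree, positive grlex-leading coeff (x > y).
First, deg p = 2.
Next, against the integer gridlines: it misses every integer gridline on the x-axis; among the integer gridlines, it crosses the y-axis at y ∈ {-1, 1}.
Finally, matching integer coefficients to the picture gives p.

3*x*y + 3*y^2 + x - 3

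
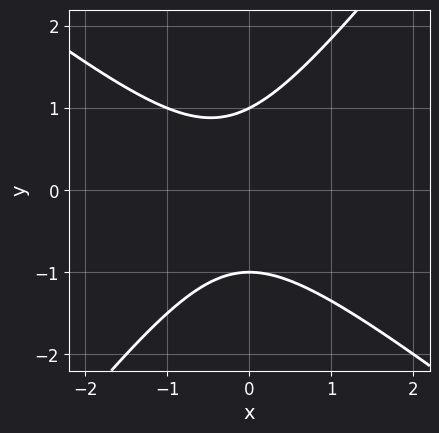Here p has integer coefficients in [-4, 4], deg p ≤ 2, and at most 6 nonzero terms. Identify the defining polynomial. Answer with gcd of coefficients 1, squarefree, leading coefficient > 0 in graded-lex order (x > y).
2*x^2 + x*y - 2*y^2 + x + 2

(a) Degree: the shape is more complex than any degree-1 curve, so deg p = 2.
(b) Against the integer gridlines: it misses every integer gridline on the x-axis; among the integer gridlines, it crosses the y-axis at y ∈ {-1, 1}.
(c) The integer polynomial consistent with all of this is the stated p.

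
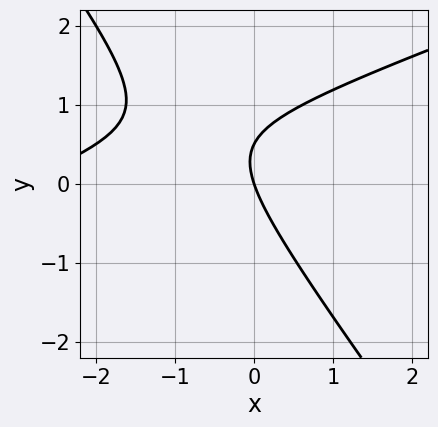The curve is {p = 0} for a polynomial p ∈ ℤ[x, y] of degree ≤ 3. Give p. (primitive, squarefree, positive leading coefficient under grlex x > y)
x^2 - 2*x*y - 2*y^2 + 3*x + y

1. deg p = 2.
2. Checking where it meets the axes: it meets the y-axis at y = 0 (among the integer gridlines); one x-axis crossing is at x = 0.
3. These observations pin down the coefficients.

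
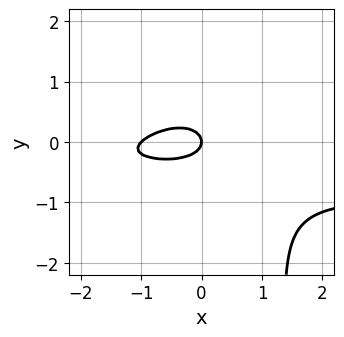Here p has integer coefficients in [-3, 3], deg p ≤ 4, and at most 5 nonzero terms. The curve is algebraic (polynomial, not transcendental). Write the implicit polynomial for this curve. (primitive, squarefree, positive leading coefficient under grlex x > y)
x^2*y - 2*x*y^2 + x^2 + 3*y^2 + x

The degree is 3 — the shape is more complex than any degree-2 curve.
Observable constraints: the x-axis gridline crossings are at x ∈ {-1, 0}; one y-axis crossing is at y = 0.
Assembling these constraints gives the stated polynomial.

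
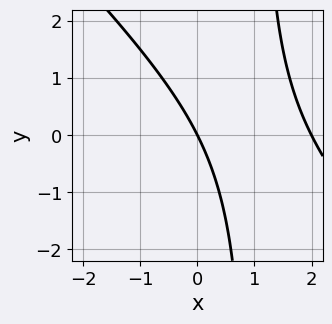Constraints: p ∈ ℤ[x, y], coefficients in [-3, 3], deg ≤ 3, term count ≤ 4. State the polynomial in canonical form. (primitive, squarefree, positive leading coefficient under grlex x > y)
x^2 + x*y - 2*x - y

First, the degree is 2 — a generic line meets the curve in up to 2 points.
Then, checking where it meets the axes: one y-axis crossing is at y = 0; among the integer gridlines, it crosses the x-axis at x ∈ {0, 2}.
Finally, these observations pin down the coefficients.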